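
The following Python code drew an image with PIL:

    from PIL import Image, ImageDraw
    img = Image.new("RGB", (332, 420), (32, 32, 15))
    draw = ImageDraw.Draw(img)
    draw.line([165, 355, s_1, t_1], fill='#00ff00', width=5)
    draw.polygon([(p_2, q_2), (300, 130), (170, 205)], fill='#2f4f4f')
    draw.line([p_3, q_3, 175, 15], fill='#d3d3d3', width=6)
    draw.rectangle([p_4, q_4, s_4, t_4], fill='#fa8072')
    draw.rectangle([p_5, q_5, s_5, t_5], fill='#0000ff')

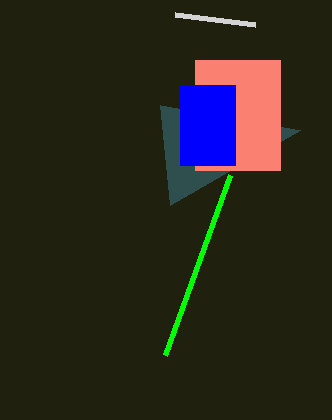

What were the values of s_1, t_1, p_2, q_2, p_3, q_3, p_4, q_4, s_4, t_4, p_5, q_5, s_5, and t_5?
s_1 = 230
t_1 = 175
p_2 = 160
q_2 = 105
p_3 = 255
q_3 = 25
p_4 = 195
q_4 = 60
s_4 = 280
t_4 = 170
p_5 = 180
q_5 = 85
s_5 = 235
t_5 = 165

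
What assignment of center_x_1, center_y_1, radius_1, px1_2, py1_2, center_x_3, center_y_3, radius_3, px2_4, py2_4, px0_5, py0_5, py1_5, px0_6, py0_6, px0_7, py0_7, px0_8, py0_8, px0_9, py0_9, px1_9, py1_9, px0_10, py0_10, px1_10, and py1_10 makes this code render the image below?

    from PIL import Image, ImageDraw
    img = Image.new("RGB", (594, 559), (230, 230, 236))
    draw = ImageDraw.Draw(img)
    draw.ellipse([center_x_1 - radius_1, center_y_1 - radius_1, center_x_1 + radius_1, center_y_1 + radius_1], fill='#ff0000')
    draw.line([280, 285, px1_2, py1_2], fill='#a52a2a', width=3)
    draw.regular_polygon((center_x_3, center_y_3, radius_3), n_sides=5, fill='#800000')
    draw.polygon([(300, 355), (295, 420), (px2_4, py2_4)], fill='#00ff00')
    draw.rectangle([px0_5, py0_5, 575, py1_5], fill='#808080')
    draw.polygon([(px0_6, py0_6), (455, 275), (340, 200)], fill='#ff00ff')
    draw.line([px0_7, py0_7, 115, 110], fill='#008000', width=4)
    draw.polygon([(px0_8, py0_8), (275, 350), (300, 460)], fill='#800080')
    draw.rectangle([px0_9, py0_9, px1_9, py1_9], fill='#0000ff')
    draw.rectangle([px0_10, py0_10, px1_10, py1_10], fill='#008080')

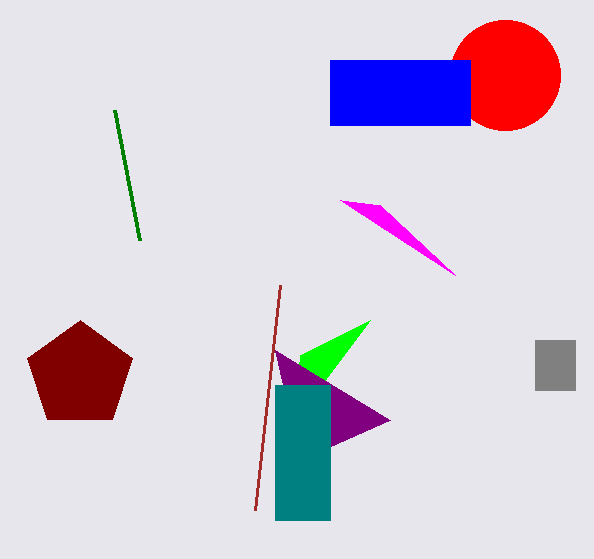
center_x_1 = 505, center_y_1 = 75, radius_1 = 55, px1_2 = 255, py1_2 = 510, center_x_3 = 80, center_y_3 = 375, radius_3 = 55, px2_4 = 370, py2_4 = 320, px0_5 = 535, py0_5 = 340, py1_5 = 390, px0_6 = 380, py0_6 = 205, px0_7 = 140, py0_7 = 240, px0_8 = 390, py0_8 = 420, px0_9 = 330, py0_9 = 60, px1_9 = 470, py1_9 = 125, px0_10 = 275, py0_10 = 385, px1_10 = 330, py1_10 = 520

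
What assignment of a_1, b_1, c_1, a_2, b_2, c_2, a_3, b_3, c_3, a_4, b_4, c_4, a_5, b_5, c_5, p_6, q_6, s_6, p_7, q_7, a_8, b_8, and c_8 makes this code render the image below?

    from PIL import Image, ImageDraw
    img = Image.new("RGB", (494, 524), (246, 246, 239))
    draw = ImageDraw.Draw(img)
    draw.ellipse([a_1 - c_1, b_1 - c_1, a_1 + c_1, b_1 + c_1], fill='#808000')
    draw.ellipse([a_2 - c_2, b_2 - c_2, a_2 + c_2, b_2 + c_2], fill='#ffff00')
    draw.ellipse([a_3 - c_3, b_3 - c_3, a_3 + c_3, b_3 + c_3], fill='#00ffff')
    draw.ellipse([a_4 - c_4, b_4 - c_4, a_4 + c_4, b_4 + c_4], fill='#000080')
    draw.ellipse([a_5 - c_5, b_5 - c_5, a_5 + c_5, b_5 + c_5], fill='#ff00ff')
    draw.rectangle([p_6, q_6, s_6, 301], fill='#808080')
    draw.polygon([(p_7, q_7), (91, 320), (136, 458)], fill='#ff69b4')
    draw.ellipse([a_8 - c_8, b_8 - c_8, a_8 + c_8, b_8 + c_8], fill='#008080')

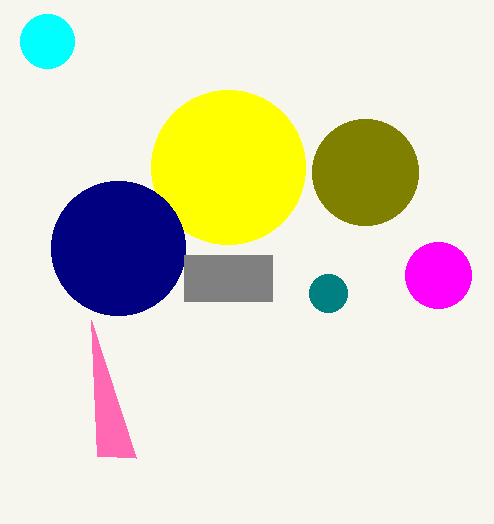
a_1 = 365; b_1 = 172; c_1 = 53; a_2 = 228; b_2 = 167; c_2 = 77; a_3 = 47; b_3 = 41; c_3 = 27; a_4 = 118; b_4 = 248; c_4 = 67; a_5 = 438; b_5 = 275; c_5 = 33; p_6 = 184; q_6 = 255; s_6 = 272; p_7 = 97; q_7 = 456; a_8 = 328; b_8 = 293; c_8 = 19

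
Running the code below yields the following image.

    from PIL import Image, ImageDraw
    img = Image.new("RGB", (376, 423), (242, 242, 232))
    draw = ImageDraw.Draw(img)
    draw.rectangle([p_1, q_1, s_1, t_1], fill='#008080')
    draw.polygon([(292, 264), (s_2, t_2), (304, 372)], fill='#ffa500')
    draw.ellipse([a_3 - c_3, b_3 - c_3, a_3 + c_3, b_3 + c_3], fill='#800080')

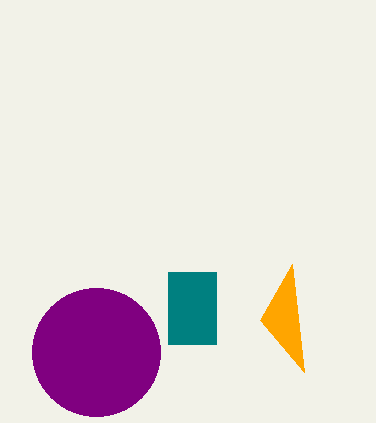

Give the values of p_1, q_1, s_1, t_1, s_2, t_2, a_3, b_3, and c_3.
p_1 = 168
q_1 = 272
s_1 = 216
t_1 = 344
s_2 = 260
t_2 = 320
a_3 = 96
b_3 = 352
c_3 = 64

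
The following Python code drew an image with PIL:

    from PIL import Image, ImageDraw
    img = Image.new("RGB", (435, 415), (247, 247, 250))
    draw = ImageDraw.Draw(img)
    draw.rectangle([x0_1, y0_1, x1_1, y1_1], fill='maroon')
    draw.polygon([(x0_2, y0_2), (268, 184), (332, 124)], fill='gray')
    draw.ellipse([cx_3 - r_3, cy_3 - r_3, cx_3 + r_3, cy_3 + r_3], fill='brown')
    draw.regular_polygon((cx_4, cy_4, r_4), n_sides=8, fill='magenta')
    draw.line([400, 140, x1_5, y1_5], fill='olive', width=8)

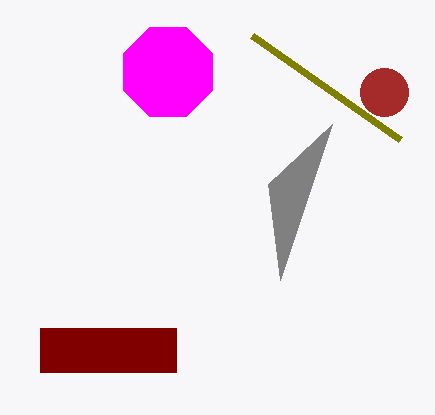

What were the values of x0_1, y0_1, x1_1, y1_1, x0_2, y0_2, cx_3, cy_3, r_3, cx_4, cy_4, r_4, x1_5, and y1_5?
x0_1 = 40, y0_1 = 328, x1_1 = 176, y1_1 = 372, x0_2 = 280, y0_2 = 280, cx_3 = 384, cy_3 = 92, r_3 = 24, cx_4 = 168, cy_4 = 72, r_4 = 48, x1_5 = 252, y1_5 = 36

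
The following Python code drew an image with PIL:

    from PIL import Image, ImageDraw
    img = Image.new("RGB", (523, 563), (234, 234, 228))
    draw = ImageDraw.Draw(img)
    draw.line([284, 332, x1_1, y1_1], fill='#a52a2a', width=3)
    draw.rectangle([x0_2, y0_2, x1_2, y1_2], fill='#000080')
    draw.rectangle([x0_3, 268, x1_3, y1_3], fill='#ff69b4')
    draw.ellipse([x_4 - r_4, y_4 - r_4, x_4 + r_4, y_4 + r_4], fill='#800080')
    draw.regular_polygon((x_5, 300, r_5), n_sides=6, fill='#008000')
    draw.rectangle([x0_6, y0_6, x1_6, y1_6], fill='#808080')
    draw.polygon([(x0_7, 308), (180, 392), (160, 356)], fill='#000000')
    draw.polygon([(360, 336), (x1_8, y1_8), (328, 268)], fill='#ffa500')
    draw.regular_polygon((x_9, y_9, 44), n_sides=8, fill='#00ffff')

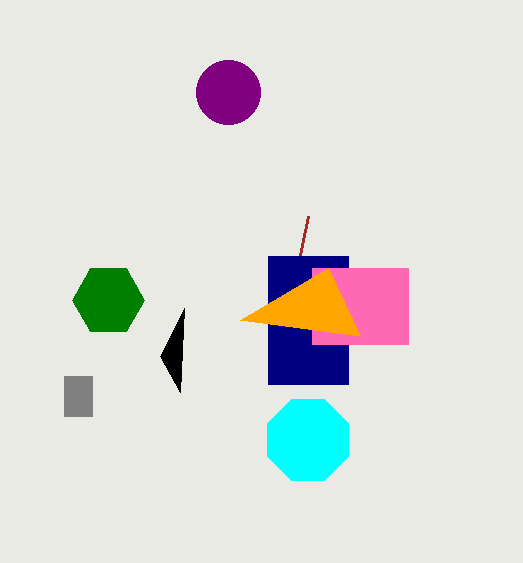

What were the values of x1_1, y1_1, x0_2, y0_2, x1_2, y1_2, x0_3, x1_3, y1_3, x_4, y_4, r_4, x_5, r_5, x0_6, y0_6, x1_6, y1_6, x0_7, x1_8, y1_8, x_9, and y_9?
x1_1 = 308
y1_1 = 216
x0_2 = 268
y0_2 = 256
x1_2 = 348
y1_2 = 384
x0_3 = 312
x1_3 = 408
y1_3 = 344
x_4 = 228
y_4 = 92
r_4 = 32
x_5 = 108
r_5 = 36
x0_6 = 64
y0_6 = 376
x1_6 = 92
y1_6 = 416
x0_7 = 184
x1_8 = 240
y1_8 = 320
x_9 = 308
y_9 = 440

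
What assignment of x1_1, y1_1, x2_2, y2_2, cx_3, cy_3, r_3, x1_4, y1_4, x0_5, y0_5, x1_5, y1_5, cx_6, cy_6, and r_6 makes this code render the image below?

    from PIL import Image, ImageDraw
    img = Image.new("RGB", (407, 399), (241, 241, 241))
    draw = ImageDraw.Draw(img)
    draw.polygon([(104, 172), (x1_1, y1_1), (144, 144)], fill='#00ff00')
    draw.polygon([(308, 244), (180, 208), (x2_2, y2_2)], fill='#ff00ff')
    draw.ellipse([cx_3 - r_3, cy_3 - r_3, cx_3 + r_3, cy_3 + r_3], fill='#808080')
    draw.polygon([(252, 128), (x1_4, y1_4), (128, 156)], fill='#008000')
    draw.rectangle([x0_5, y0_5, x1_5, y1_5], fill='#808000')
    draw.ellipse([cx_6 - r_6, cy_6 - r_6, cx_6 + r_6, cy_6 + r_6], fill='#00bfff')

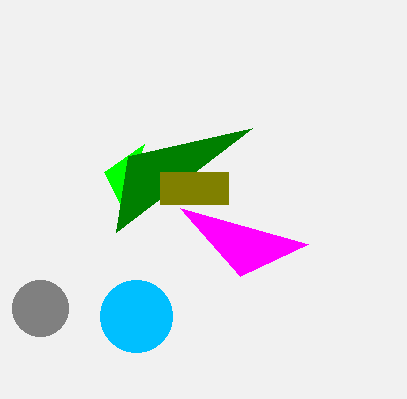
x1_1 = 120
y1_1 = 204
x2_2 = 240
y2_2 = 276
cx_3 = 40
cy_3 = 308
r_3 = 28
x1_4 = 116
y1_4 = 232
x0_5 = 160
y0_5 = 172
x1_5 = 228
y1_5 = 204
cx_6 = 136
cy_6 = 316
r_6 = 36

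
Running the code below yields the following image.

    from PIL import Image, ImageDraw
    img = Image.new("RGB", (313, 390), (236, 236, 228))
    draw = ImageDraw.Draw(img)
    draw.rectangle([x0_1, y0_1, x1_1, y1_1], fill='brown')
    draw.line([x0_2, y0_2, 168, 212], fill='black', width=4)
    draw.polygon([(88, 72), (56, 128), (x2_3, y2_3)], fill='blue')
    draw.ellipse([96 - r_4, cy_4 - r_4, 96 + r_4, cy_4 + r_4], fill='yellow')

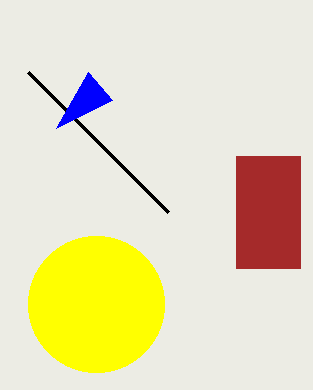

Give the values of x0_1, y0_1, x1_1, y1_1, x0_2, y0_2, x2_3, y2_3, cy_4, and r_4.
x0_1 = 236; y0_1 = 156; x1_1 = 300; y1_1 = 268; x0_2 = 28; y0_2 = 72; x2_3 = 112; y2_3 = 100; cy_4 = 304; r_4 = 68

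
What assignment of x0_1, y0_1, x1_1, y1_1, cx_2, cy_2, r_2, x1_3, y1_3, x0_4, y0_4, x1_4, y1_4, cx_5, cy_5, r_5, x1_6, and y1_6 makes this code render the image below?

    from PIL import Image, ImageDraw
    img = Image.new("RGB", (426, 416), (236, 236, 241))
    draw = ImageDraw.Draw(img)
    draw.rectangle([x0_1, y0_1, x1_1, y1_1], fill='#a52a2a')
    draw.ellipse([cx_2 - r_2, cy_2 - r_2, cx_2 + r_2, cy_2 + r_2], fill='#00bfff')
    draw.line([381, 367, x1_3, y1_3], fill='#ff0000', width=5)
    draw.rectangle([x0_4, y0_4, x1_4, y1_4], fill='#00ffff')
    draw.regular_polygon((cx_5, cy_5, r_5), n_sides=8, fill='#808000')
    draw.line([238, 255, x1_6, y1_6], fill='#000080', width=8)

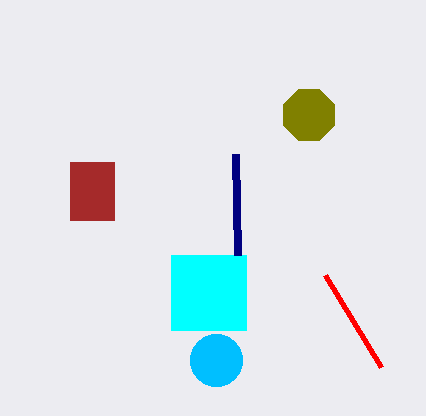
x0_1 = 70, y0_1 = 162, x1_1 = 114, y1_1 = 220, cx_2 = 216, cy_2 = 360, r_2 = 26, x1_3 = 325, y1_3 = 275, x0_4 = 171, y0_4 = 255, x1_4 = 246, y1_4 = 330, cx_5 = 309, cy_5 = 115, r_5 = 28, x1_6 = 236, y1_6 = 154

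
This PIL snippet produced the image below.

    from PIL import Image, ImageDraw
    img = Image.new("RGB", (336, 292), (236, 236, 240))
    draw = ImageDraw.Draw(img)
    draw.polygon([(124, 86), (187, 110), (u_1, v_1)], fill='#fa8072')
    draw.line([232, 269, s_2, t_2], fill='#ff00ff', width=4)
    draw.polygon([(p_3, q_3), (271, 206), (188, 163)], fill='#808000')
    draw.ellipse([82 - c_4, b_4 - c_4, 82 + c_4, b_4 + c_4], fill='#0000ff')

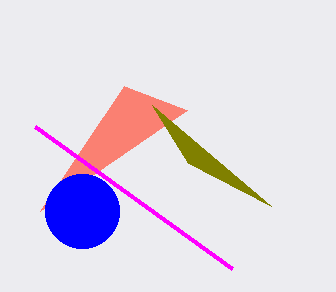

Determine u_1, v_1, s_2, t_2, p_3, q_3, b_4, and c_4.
u_1 = 40, v_1 = 211, s_2 = 35, t_2 = 127, p_3 = 152, q_3 = 105, b_4 = 211, c_4 = 37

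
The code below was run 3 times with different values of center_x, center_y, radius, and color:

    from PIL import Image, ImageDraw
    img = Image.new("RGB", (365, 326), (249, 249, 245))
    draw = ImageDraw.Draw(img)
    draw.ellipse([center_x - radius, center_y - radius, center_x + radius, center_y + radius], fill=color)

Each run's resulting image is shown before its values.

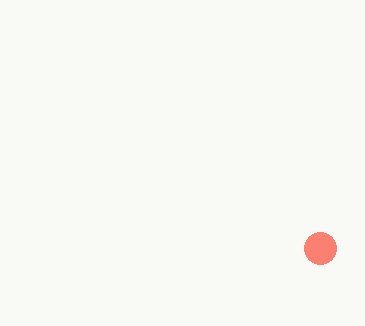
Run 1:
center_x = 320
center_y = 248
radius = 16
color = 'salmon'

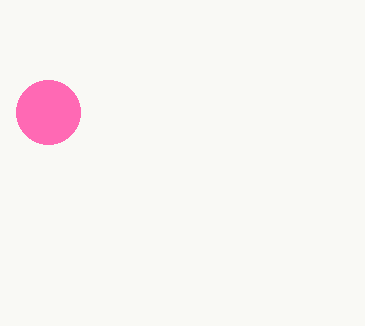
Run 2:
center_x = 48, center_y = 112, radius = 32, color = 'hotpink'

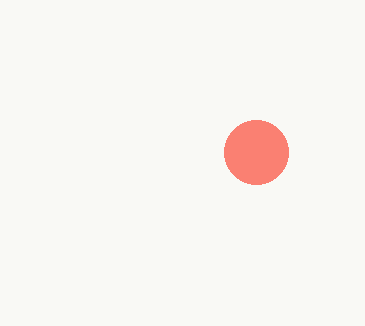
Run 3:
center_x = 256; center_y = 152; radius = 32; color = 'salmon'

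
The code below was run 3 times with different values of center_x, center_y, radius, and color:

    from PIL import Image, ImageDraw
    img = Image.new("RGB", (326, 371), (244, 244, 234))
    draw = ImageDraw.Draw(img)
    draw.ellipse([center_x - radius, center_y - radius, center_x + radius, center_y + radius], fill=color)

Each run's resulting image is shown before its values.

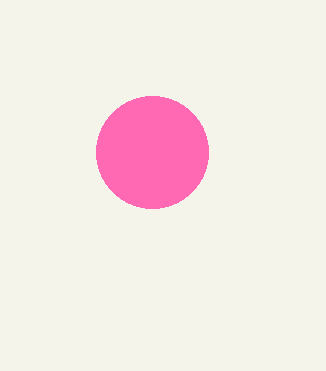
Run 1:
center_x = 152, center_y = 152, radius = 56, color = 'hotpink'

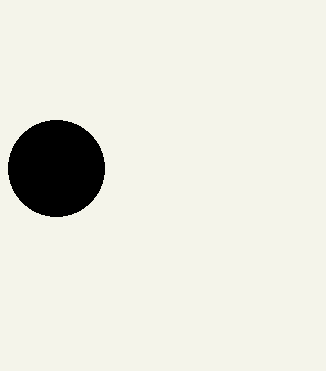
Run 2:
center_x = 56; center_y = 168; radius = 48; color = 'black'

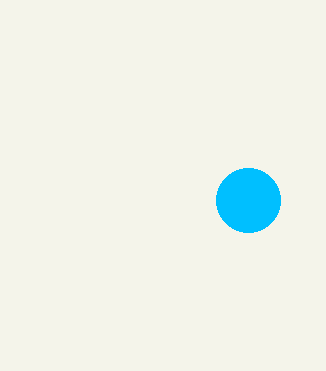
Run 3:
center_x = 248
center_y = 200
radius = 32
color = 'deepskyblue'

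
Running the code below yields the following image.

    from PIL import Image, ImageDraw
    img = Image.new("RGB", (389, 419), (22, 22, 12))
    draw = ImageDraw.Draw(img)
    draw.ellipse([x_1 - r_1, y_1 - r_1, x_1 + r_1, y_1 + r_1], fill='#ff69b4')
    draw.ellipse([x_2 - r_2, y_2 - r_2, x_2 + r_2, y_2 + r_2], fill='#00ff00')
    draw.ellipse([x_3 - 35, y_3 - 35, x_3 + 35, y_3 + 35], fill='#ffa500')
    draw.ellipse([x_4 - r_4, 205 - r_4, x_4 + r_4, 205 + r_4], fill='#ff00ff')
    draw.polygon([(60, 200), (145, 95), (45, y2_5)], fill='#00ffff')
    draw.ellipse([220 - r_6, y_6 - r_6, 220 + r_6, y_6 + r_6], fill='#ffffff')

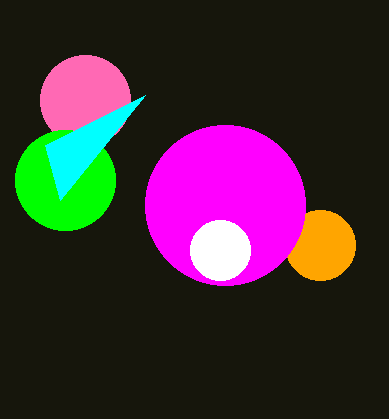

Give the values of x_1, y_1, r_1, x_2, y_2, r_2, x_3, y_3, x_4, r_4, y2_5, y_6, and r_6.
x_1 = 85
y_1 = 100
r_1 = 45
x_2 = 65
y_2 = 180
r_2 = 50
x_3 = 320
y_3 = 245
x_4 = 225
r_4 = 80
y2_5 = 145
y_6 = 250
r_6 = 30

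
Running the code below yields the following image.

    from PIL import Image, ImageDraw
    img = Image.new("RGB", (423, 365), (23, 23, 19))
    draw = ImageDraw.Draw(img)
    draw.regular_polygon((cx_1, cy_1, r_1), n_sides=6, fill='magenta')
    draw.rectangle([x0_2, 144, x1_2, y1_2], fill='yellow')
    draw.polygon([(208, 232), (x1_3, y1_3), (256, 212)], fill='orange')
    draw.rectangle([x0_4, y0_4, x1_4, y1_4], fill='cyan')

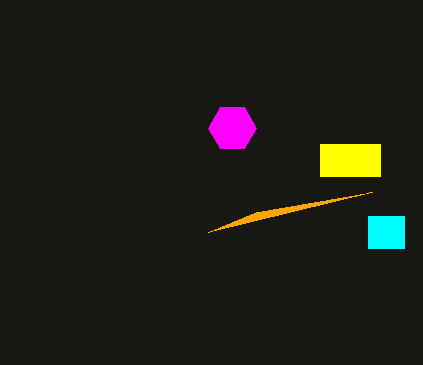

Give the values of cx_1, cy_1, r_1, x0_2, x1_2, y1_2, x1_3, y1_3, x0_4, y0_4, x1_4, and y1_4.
cx_1 = 232
cy_1 = 128
r_1 = 24
x0_2 = 320
x1_2 = 380
y1_2 = 176
x1_3 = 372
y1_3 = 192
x0_4 = 368
y0_4 = 216
x1_4 = 404
y1_4 = 248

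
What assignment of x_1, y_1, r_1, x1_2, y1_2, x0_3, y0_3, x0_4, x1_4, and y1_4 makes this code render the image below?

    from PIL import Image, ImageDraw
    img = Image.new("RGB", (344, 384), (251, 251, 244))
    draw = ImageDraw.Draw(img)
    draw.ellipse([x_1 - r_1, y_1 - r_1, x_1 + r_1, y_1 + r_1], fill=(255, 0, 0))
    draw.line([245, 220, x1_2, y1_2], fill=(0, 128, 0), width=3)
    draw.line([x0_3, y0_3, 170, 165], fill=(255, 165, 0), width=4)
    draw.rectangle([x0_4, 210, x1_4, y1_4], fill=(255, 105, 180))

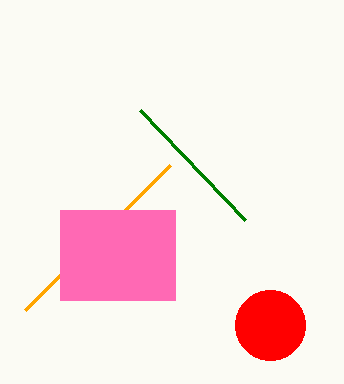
x_1 = 270
y_1 = 325
r_1 = 35
x1_2 = 140
y1_2 = 110
x0_3 = 25
y0_3 = 310
x0_4 = 60
x1_4 = 175
y1_4 = 300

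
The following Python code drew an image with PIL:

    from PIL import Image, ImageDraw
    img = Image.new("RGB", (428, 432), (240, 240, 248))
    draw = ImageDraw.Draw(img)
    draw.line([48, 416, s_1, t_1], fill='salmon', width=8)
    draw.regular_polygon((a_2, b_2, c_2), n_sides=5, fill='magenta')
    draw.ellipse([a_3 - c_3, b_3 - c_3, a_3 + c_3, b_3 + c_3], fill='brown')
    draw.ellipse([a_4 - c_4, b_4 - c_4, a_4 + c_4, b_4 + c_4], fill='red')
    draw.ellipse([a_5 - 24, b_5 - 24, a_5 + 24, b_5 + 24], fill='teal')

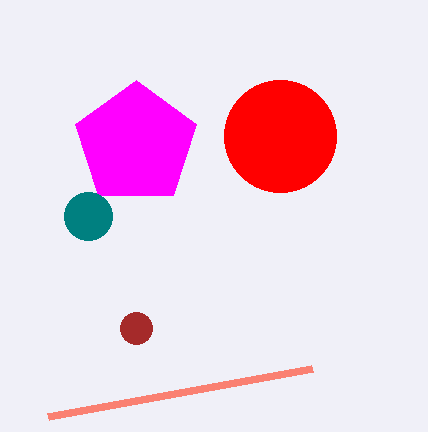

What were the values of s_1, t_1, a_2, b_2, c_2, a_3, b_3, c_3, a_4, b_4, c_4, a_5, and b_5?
s_1 = 312, t_1 = 368, a_2 = 136, b_2 = 144, c_2 = 64, a_3 = 136, b_3 = 328, c_3 = 16, a_4 = 280, b_4 = 136, c_4 = 56, a_5 = 88, b_5 = 216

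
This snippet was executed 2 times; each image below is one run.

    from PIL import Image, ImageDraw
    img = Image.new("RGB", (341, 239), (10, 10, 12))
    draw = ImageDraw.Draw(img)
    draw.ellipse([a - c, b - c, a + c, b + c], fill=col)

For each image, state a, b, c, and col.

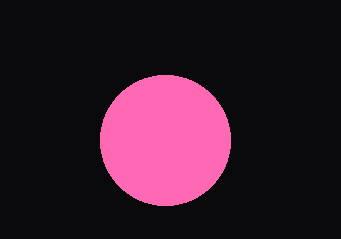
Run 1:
a = 165; b = 140; c = 65; col = 'hotpink'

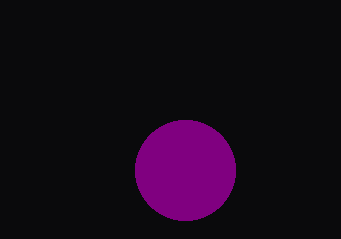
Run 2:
a = 185
b = 170
c = 50
col = 'purple'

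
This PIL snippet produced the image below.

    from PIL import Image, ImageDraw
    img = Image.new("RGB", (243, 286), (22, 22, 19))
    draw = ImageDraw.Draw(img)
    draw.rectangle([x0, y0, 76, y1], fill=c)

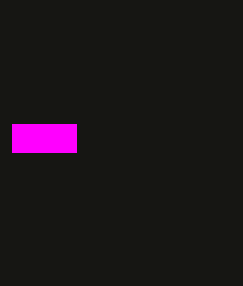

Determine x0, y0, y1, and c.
x0 = 12
y0 = 124
y1 = 152
c = 'magenta'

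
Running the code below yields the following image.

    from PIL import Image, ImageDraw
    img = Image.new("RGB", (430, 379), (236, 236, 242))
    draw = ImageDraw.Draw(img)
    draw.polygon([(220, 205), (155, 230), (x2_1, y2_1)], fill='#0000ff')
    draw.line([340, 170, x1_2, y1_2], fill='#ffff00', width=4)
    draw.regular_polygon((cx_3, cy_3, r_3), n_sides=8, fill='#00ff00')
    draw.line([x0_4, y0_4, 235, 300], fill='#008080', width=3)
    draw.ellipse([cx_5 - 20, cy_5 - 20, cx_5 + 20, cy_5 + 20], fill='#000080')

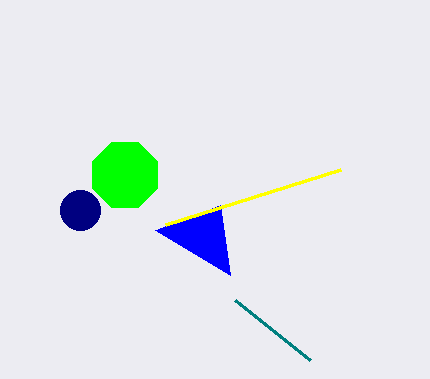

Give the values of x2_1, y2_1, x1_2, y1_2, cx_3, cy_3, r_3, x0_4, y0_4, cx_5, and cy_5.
x2_1 = 230; y2_1 = 275; x1_2 = 165; y1_2 = 225; cx_3 = 125; cy_3 = 175; r_3 = 35; x0_4 = 310; y0_4 = 360; cx_5 = 80; cy_5 = 210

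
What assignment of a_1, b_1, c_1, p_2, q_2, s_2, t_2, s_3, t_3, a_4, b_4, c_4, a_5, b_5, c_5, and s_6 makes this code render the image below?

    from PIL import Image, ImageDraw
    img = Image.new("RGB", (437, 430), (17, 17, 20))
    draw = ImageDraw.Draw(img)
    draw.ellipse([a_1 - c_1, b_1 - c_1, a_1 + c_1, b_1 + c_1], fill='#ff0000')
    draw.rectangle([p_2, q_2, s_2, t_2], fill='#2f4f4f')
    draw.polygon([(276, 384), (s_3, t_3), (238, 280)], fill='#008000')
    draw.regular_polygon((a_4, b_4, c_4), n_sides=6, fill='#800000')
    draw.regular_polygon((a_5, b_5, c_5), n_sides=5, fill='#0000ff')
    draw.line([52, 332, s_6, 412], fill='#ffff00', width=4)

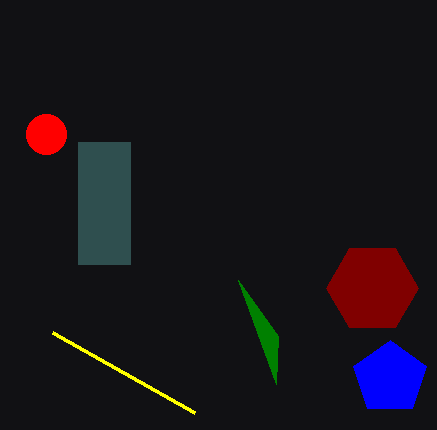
a_1 = 46, b_1 = 134, c_1 = 20, p_2 = 78, q_2 = 142, s_2 = 130, t_2 = 264, s_3 = 278, t_3 = 336, a_4 = 372, b_4 = 288, c_4 = 46, a_5 = 390, b_5 = 378, c_5 = 38, s_6 = 194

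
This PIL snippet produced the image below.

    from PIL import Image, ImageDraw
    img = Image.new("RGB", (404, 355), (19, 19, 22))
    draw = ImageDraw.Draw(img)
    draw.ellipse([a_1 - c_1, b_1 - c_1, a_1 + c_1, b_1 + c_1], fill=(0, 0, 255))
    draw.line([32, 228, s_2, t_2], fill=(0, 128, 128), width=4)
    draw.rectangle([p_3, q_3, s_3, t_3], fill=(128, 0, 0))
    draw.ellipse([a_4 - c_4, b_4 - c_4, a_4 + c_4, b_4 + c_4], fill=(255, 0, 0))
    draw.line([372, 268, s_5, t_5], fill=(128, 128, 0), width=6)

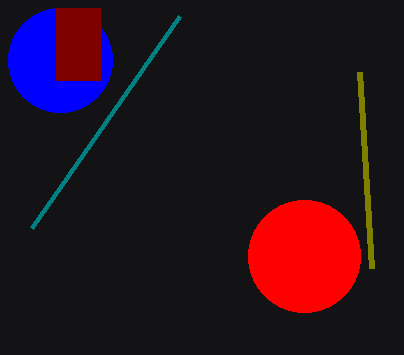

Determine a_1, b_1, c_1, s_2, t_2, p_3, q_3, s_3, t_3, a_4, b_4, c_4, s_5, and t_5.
a_1 = 60; b_1 = 60; c_1 = 52; s_2 = 180; t_2 = 16; p_3 = 56; q_3 = 8; s_3 = 100; t_3 = 80; a_4 = 304; b_4 = 256; c_4 = 56; s_5 = 360; t_5 = 72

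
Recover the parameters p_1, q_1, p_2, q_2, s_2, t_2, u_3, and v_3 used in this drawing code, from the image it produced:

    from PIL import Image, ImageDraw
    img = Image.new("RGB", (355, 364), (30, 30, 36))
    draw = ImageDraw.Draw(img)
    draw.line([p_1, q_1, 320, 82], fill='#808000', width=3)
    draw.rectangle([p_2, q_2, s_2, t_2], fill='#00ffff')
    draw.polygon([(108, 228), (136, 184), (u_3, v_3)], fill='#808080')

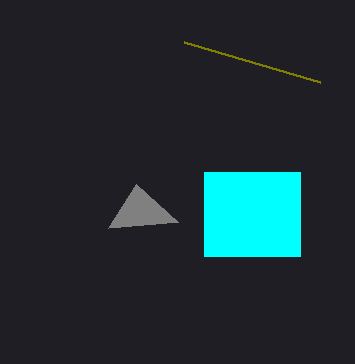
p_1 = 184
q_1 = 42
p_2 = 204
q_2 = 172
s_2 = 300
t_2 = 256
u_3 = 178
v_3 = 222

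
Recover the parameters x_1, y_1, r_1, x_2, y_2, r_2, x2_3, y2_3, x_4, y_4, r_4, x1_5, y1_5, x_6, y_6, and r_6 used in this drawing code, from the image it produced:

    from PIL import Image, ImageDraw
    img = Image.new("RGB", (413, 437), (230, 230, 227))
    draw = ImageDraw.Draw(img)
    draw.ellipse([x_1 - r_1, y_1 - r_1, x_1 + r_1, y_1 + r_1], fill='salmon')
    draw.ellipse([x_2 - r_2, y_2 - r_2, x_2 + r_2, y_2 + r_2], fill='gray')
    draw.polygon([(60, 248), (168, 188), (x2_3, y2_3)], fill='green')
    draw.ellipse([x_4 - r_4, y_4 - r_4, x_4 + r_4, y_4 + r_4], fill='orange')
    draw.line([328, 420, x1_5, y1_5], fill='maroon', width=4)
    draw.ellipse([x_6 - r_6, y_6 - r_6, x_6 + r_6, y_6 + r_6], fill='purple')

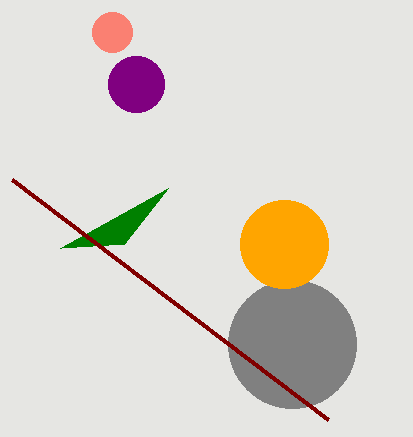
x_1 = 112; y_1 = 32; r_1 = 20; x_2 = 292; y_2 = 344; r_2 = 64; x2_3 = 124; y2_3 = 244; x_4 = 284; y_4 = 244; r_4 = 44; x1_5 = 12; y1_5 = 180; x_6 = 136; y_6 = 84; r_6 = 28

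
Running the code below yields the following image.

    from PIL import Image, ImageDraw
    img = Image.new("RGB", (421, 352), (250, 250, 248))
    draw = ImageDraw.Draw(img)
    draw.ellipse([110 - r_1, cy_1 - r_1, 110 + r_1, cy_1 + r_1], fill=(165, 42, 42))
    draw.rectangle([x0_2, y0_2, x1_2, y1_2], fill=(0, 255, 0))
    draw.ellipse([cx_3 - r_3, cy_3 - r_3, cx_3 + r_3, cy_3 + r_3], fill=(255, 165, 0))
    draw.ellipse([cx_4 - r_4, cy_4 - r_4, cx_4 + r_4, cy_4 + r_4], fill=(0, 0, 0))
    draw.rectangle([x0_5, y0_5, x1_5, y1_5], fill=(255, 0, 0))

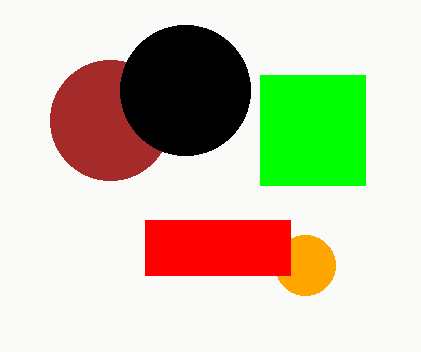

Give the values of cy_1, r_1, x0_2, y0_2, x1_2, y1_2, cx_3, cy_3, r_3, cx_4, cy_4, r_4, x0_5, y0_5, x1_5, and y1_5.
cy_1 = 120, r_1 = 60, x0_2 = 260, y0_2 = 75, x1_2 = 365, y1_2 = 185, cx_3 = 305, cy_3 = 265, r_3 = 30, cx_4 = 185, cy_4 = 90, r_4 = 65, x0_5 = 145, y0_5 = 220, x1_5 = 290, y1_5 = 275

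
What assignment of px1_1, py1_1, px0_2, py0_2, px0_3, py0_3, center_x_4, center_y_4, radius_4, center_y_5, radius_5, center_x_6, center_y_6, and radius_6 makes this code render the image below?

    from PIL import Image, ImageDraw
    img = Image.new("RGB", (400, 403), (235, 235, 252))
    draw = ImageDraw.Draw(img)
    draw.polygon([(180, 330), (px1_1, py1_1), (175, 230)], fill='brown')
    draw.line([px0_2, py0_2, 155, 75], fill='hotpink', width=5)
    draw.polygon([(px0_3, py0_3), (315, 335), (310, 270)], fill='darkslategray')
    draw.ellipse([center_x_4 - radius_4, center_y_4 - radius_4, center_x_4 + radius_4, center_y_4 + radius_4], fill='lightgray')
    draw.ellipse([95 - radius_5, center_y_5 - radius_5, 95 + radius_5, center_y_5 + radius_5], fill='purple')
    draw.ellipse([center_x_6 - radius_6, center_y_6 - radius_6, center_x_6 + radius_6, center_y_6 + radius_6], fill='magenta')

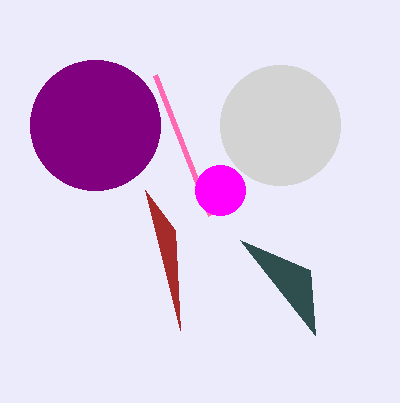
px1_1 = 145; py1_1 = 190; px0_2 = 210; py0_2 = 215; px0_3 = 240; py0_3 = 240; center_x_4 = 280; center_y_4 = 125; radius_4 = 60; center_y_5 = 125; radius_5 = 65; center_x_6 = 220; center_y_6 = 190; radius_6 = 25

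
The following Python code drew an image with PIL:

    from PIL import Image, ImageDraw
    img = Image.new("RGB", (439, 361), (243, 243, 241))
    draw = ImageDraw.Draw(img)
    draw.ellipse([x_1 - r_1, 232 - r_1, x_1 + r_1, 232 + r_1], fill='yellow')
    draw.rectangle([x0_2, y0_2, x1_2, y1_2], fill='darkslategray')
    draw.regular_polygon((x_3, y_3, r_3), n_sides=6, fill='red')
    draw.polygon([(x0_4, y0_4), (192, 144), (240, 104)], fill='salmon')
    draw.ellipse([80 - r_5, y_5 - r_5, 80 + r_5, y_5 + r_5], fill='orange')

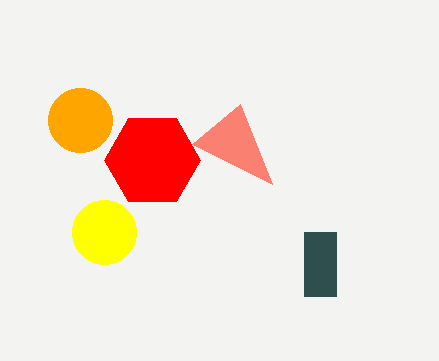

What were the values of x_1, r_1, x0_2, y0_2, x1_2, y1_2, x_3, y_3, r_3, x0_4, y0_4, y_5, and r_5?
x_1 = 104, r_1 = 32, x0_2 = 304, y0_2 = 232, x1_2 = 336, y1_2 = 296, x_3 = 152, y_3 = 160, r_3 = 48, x0_4 = 272, y0_4 = 184, y_5 = 120, r_5 = 32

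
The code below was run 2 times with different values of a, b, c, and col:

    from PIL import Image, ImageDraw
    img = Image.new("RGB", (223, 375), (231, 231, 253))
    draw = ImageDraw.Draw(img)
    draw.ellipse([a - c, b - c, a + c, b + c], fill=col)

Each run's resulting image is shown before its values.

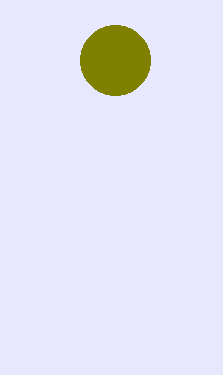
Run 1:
a = 115; b = 60; c = 35; col = 'olive'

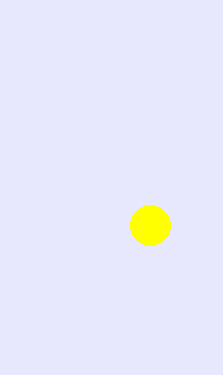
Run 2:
a = 150, b = 225, c = 20, col = 'yellow'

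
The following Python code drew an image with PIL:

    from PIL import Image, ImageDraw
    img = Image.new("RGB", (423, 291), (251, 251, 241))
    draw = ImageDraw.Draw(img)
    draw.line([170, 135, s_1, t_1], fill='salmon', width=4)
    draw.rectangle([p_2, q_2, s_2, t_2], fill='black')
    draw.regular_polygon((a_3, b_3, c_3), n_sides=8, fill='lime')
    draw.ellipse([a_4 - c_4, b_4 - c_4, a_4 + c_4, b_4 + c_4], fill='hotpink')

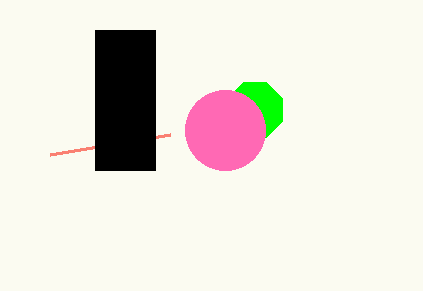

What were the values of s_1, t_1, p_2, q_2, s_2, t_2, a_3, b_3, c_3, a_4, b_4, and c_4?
s_1 = 50, t_1 = 155, p_2 = 95, q_2 = 30, s_2 = 155, t_2 = 170, a_3 = 255, b_3 = 110, c_3 = 30, a_4 = 225, b_4 = 130, c_4 = 40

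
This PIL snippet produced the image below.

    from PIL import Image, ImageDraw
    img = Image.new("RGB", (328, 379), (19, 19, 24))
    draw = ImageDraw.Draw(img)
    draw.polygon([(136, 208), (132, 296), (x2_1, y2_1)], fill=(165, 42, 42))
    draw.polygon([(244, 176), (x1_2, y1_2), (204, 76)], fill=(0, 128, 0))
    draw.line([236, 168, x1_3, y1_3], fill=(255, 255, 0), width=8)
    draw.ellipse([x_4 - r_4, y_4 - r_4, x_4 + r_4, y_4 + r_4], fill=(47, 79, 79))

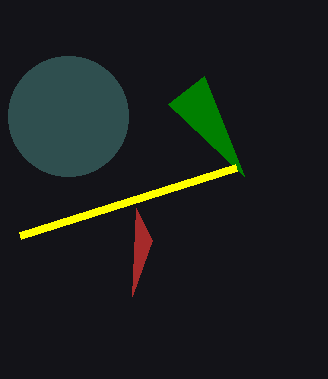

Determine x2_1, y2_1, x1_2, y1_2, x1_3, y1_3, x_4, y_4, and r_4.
x2_1 = 152
y2_1 = 240
x1_2 = 168
y1_2 = 104
x1_3 = 20
y1_3 = 236
x_4 = 68
y_4 = 116
r_4 = 60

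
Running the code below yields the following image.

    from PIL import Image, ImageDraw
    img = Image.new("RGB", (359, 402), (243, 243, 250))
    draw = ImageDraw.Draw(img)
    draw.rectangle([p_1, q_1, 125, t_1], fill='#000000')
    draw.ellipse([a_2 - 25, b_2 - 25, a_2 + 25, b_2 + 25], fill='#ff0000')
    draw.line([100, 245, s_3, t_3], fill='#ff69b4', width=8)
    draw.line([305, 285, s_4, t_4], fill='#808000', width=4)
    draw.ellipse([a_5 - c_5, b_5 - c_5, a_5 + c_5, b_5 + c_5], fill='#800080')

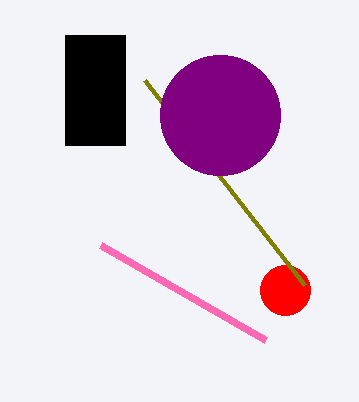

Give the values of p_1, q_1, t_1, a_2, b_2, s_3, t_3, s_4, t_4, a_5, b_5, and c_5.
p_1 = 65
q_1 = 35
t_1 = 145
a_2 = 285
b_2 = 290
s_3 = 265
t_3 = 340
s_4 = 145
t_4 = 80
a_5 = 220
b_5 = 115
c_5 = 60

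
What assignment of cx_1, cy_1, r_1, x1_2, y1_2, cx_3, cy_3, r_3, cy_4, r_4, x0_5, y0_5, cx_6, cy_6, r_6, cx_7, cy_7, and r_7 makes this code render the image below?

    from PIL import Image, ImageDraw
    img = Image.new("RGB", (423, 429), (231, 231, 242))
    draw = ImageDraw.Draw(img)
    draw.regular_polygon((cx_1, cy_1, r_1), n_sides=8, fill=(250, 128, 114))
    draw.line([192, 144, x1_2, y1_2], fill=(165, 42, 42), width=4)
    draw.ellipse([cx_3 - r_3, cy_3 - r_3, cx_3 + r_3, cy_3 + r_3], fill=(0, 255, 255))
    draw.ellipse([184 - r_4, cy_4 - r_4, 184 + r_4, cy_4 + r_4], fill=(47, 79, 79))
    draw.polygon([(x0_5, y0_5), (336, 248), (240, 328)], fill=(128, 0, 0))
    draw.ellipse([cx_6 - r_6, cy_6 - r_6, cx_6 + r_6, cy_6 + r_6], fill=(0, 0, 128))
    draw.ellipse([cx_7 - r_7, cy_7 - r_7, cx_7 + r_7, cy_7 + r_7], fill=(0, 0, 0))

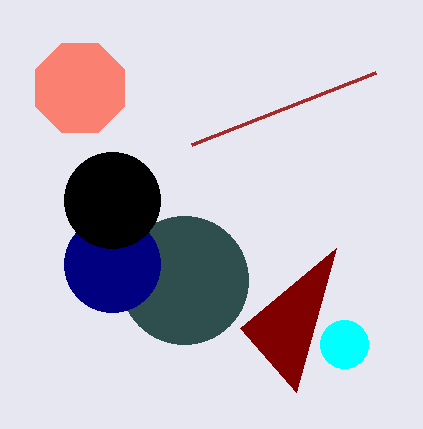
cx_1 = 80
cy_1 = 88
r_1 = 48
x1_2 = 376
y1_2 = 72
cx_3 = 344
cy_3 = 344
r_3 = 24
cy_4 = 280
r_4 = 64
x0_5 = 296
y0_5 = 392
cx_6 = 112
cy_6 = 264
r_6 = 48
cx_7 = 112
cy_7 = 200
r_7 = 48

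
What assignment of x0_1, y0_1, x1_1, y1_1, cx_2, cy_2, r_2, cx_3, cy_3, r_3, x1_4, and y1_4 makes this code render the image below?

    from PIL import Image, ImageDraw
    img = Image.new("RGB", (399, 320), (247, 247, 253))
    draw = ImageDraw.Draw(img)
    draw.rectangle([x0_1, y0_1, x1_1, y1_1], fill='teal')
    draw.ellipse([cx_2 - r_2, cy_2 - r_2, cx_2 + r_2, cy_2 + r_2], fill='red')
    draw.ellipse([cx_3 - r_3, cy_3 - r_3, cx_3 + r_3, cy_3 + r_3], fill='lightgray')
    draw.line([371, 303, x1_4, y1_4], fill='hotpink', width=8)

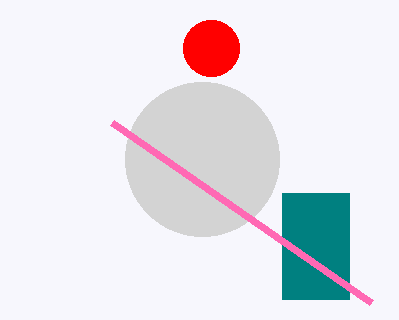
x0_1 = 282, y0_1 = 193, x1_1 = 349, y1_1 = 299, cx_2 = 211, cy_2 = 48, r_2 = 28, cx_3 = 202, cy_3 = 159, r_3 = 77, x1_4 = 112, y1_4 = 123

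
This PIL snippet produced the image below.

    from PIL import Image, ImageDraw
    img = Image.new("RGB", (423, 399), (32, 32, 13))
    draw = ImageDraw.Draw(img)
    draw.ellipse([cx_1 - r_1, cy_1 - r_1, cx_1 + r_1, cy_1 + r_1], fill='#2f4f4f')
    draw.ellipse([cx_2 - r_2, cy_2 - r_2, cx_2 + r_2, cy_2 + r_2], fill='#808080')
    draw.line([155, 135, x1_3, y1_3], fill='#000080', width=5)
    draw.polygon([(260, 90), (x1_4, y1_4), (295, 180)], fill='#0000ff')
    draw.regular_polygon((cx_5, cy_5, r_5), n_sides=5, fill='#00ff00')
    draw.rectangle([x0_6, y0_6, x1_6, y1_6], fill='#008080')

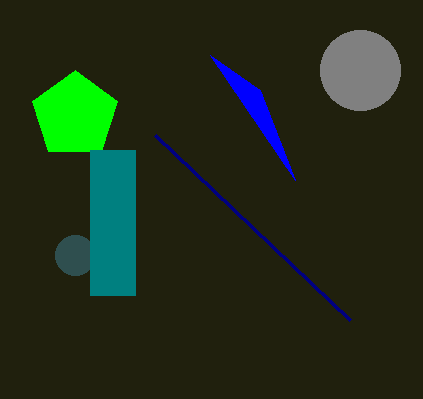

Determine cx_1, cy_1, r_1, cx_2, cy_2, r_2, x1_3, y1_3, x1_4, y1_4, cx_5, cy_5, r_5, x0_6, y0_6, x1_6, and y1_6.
cx_1 = 75; cy_1 = 255; r_1 = 20; cx_2 = 360; cy_2 = 70; r_2 = 40; x1_3 = 350; y1_3 = 320; x1_4 = 210; y1_4 = 55; cx_5 = 75; cy_5 = 115; r_5 = 45; x0_6 = 90; y0_6 = 150; x1_6 = 135; y1_6 = 295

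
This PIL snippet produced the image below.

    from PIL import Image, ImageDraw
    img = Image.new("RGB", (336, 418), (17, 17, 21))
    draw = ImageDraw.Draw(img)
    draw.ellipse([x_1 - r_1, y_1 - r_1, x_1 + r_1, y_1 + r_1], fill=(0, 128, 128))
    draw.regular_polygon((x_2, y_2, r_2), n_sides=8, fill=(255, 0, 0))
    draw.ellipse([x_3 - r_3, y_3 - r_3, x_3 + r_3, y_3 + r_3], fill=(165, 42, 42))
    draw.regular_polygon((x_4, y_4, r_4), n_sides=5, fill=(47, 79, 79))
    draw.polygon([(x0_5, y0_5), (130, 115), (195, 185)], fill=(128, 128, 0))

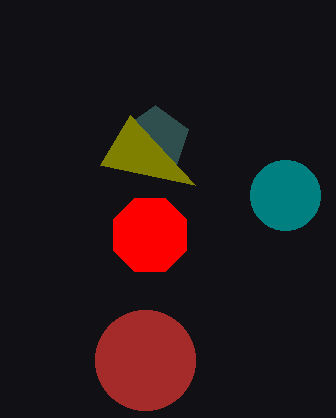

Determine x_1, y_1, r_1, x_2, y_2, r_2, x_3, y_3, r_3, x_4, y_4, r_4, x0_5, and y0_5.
x_1 = 285, y_1 = 195, r_1 = 35, x_2 = 150, y_2 = 235, r_2 = 40, x_3 = 145, y_3 = 360, r_3 = 50, x_4 = 155, y_4 = 140, r_4 = 35, x0_5 = 100, y0_5 = 165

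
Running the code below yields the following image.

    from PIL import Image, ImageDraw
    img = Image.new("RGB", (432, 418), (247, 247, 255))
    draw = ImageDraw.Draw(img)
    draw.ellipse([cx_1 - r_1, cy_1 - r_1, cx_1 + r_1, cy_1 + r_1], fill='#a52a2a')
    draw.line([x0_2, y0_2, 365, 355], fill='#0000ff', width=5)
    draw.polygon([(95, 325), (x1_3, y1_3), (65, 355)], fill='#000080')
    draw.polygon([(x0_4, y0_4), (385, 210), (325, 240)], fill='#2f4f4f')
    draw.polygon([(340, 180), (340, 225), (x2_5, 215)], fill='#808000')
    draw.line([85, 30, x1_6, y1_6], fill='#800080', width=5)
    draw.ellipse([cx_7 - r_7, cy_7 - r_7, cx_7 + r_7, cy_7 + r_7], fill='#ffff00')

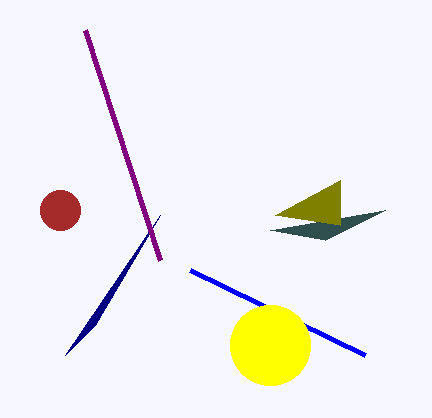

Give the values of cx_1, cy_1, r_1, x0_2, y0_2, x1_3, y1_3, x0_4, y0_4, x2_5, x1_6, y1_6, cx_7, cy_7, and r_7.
cx_1 = 60
cy_1 = 210
r_1 = 20
x0_2 = 190
y0_2 = 270
x1_3 = 160
y1_3 = 215
x0_4 = 270
y0_4 = 230
x2_5 = 275
x1_6 = 160
y1_6 = 260
cx_7 = 270
cy_7 = 345
r_7 = 40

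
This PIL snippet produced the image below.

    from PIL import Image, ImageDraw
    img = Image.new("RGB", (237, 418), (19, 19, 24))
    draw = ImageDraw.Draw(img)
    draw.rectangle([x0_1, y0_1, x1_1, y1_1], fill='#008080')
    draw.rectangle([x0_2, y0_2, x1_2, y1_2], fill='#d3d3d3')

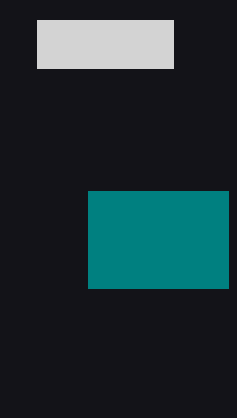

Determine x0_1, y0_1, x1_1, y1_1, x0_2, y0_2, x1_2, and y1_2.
x0_1 = 88; y0_1 = 191; x1_1 = 228; y1_1 = 288; x0_2 = 37; y0_2 = 20; x1_2 = 173; y1_2 = 68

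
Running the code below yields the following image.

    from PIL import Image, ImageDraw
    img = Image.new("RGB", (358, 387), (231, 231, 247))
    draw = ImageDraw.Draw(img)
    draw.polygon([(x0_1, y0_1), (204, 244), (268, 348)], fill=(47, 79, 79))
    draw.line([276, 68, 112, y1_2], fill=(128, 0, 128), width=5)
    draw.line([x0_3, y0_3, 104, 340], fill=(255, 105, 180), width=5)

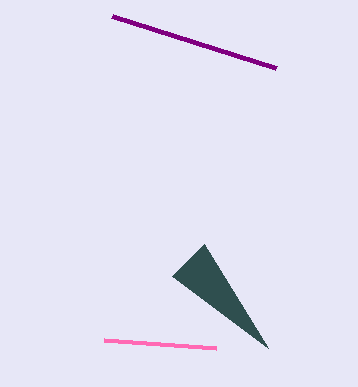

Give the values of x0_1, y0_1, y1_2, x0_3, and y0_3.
x0_1 = 172, y0_1 = 276, y1_2 = 16, x0_3 = 216, y0_3 = 348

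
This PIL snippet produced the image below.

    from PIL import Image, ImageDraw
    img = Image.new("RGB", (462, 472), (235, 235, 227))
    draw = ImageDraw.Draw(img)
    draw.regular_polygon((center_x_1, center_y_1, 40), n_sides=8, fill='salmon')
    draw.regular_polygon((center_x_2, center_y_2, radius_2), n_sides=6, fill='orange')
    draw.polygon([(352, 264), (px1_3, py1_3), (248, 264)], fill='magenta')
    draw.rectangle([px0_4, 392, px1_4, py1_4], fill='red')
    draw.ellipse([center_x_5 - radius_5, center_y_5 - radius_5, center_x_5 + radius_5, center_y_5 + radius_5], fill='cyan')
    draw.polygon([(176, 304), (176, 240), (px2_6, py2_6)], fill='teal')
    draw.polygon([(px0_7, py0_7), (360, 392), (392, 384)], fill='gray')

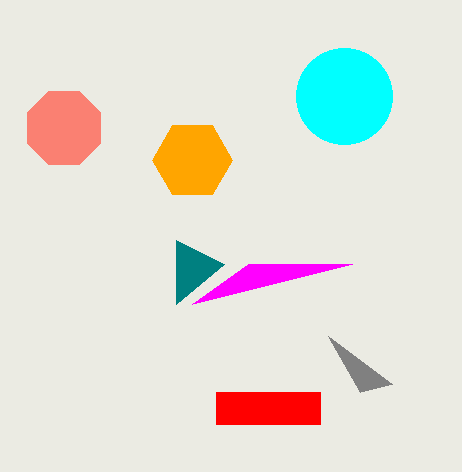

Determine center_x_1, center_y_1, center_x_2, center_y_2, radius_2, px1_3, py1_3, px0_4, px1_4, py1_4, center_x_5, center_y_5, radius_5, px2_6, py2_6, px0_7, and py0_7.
center_x_1 = 64
center_y_1 = 128
center_x_2 = 192
center_y_2 = 160
radius_2 = 40
px1_3 = 192
py1_3 = 304
px0_4 = 216
px1_4 = 320
py1_4 = 424
center_x_5 = 344
center_y_5 = 96
radius_5 = 48
px2_6 = 224
py2_6 = 264
px0_7 = 328
py0_7 = 336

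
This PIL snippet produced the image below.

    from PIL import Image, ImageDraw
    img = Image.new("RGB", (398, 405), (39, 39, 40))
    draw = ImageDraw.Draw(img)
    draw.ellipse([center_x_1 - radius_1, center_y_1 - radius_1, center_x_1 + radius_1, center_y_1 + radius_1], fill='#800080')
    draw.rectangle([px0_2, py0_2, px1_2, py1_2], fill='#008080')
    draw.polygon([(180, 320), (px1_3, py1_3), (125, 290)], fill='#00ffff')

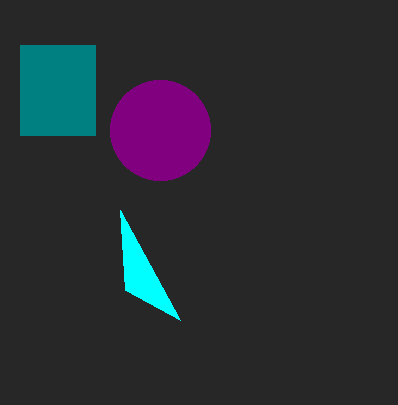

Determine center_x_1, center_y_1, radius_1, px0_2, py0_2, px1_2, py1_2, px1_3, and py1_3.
center_x_1 = 160; center_y_1 = 130; radius_1 = 50; px0_2 = 20; py0_2 = 45; px1_2 = 95; py1_2 = 135; px1_3 = 120; py1_3 = 210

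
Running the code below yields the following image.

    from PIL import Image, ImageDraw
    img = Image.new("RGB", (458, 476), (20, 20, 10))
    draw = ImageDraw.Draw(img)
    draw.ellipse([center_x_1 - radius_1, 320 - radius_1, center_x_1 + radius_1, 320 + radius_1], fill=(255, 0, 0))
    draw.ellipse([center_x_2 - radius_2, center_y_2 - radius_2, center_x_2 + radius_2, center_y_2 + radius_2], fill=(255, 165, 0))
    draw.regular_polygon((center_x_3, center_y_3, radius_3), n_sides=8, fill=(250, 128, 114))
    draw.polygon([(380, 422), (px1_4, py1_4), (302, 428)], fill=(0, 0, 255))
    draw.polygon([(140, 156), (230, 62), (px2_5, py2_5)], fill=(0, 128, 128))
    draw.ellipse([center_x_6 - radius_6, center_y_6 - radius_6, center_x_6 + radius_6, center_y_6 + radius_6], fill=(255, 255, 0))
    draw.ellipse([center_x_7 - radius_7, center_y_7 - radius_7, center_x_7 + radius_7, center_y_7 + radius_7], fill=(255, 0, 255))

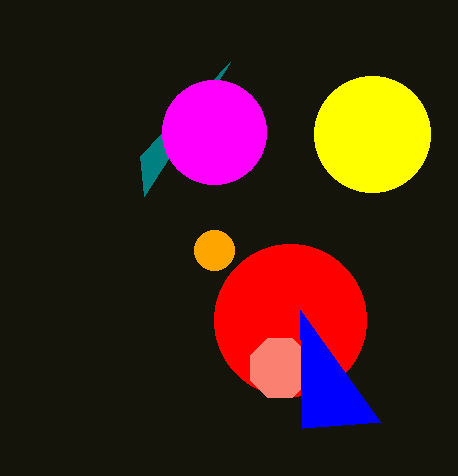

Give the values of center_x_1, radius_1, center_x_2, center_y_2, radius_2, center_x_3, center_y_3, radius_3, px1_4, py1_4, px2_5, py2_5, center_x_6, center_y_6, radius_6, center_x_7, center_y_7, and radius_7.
center_x_1 = 290
radius_1 = 76
center_x_2 = 214
center_y_2 = 250
radius_2 = 20
center_x_3 = 280
center_y_3 = 368
radius_3 = 32
px1_4 = 300
py1_4 = 310
px2_5 = 144
py2_5 = 196
center_x_6 = 372
center_y_6 = 134
radius_6 = 58
center_x_7 = 214
center_y_7 = 132
radius_7 = 52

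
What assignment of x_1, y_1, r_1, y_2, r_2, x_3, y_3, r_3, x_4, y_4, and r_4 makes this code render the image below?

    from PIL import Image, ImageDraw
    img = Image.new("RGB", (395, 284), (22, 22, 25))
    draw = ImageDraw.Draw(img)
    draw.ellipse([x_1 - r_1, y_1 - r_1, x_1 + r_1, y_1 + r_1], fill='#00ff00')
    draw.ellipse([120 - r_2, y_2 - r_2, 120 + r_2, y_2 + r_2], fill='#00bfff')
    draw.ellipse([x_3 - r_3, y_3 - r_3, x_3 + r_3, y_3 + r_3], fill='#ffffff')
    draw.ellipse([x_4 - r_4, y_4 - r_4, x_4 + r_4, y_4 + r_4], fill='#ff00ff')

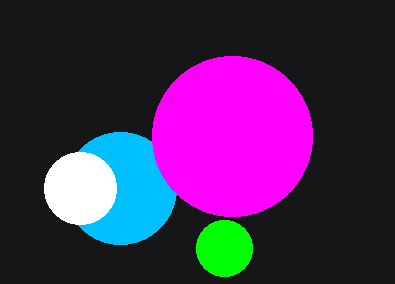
x_1 = 224, y_1 = 248, r_1 = 28, y_2 = 188, r_2 = 56, x_3 = 80, y_3 = 188, r_3 = 36, x_4 = 232, y_4 = 136, r_4 = 80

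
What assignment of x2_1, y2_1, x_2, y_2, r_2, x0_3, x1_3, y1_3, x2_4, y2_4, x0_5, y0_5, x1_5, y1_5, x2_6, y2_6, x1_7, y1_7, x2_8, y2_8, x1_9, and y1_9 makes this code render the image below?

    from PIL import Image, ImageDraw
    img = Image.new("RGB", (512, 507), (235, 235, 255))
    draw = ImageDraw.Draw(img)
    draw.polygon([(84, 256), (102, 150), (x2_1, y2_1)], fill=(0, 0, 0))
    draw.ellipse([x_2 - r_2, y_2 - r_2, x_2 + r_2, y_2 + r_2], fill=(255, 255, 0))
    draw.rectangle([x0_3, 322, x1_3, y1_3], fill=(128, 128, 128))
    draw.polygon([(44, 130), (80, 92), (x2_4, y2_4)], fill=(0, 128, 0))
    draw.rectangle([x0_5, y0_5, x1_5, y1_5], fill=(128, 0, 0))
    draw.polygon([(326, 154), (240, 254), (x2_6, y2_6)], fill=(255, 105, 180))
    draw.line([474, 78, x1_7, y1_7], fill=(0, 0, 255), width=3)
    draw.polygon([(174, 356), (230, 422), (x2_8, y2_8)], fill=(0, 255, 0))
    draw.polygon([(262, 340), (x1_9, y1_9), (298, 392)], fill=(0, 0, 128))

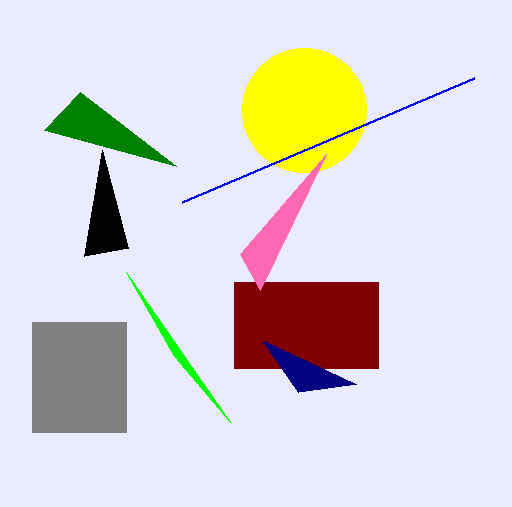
x2_1 = 128
y2_1 = 248
x_2 = 304
y_2 = 110
r_2 = 62
x0_3 = 32
x1_3 = 126
y1_3 = 432
x2_4 = 176
y2_4 = 166
x0_5 = 234
y0_5 = 282
x1_5 = 378
y1_5 = 368
x2_6 = 260
y2_6 = 290
x1_7 = 182
y1_7 = 202
x2_8 = 126
y2_8 = 272
x1_9 = 356
y1_9 = 384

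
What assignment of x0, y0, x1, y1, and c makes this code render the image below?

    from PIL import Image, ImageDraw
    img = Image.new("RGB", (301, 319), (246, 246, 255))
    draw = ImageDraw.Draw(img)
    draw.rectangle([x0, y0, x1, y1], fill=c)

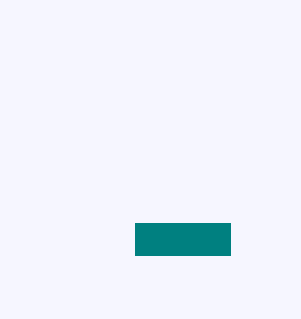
x0 = 135; y0 = 223; x1 = 230; y1 = 255; c = 'teal'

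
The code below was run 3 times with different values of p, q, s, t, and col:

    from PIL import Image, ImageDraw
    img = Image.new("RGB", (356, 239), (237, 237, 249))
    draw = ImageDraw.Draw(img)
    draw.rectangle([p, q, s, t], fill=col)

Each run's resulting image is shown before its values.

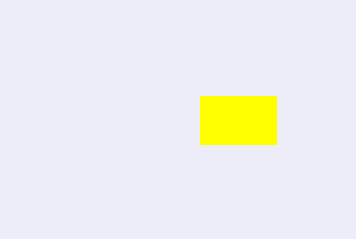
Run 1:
p = 200; q = 96; s = 276; t = 144; col = 'yellow'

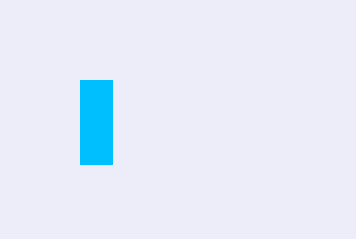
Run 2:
p = 80, q = 80, s = 112, t = 164, col = 'deepskyblue'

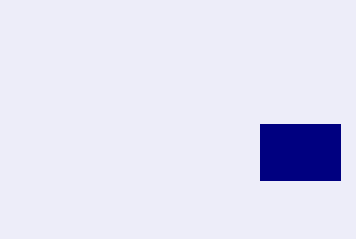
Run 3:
p = 260; q = 124; s = 340; t = 180; col = 'navy'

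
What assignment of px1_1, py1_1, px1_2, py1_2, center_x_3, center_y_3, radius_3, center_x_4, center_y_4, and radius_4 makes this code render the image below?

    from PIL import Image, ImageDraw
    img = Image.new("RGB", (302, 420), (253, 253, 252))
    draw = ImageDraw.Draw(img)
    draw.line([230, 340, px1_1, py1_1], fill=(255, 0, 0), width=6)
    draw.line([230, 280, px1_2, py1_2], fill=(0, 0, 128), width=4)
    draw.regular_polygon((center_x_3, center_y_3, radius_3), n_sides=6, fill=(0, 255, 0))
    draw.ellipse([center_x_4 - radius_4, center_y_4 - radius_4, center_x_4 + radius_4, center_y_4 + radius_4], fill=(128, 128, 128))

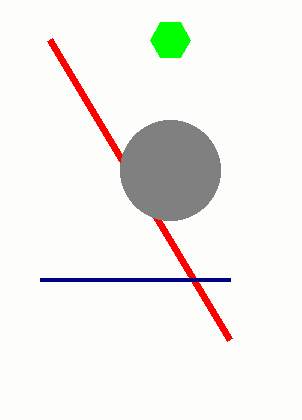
px1_1 = 50; py1_1 = 40; px1_2 = 40; py1_2 = 280; center_x_3 = 170; center_y_3 = 40; radius_3 = 20; center_x_4 = 170; center_y_4 = 170; radius_4 = 50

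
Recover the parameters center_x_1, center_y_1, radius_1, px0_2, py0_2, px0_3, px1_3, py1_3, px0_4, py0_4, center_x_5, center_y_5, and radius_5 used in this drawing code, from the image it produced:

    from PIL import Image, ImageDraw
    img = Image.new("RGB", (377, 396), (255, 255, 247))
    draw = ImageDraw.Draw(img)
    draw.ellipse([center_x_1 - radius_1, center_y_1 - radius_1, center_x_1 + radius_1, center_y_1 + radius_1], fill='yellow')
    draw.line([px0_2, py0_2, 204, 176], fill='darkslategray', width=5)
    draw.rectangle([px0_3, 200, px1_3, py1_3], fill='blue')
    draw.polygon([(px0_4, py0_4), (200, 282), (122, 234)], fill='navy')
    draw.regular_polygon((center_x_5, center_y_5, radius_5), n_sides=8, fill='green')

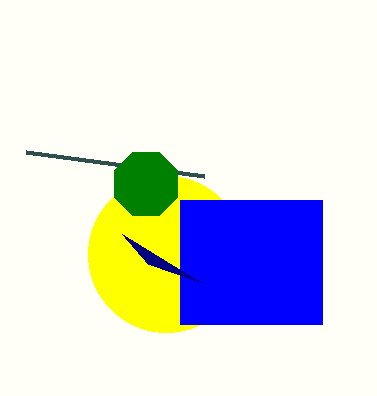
center_x_1 = 166
center_y_1 = 254
radius_1 = 78
px0_2 = 26
py0_2 = 152
px0_3 = 180
px1_3 = 322
py1_3 = 324
px0_4 = 148
py0_4 = 264
center_x_5 = 146
center_y_5 = 184
radius_5 = 34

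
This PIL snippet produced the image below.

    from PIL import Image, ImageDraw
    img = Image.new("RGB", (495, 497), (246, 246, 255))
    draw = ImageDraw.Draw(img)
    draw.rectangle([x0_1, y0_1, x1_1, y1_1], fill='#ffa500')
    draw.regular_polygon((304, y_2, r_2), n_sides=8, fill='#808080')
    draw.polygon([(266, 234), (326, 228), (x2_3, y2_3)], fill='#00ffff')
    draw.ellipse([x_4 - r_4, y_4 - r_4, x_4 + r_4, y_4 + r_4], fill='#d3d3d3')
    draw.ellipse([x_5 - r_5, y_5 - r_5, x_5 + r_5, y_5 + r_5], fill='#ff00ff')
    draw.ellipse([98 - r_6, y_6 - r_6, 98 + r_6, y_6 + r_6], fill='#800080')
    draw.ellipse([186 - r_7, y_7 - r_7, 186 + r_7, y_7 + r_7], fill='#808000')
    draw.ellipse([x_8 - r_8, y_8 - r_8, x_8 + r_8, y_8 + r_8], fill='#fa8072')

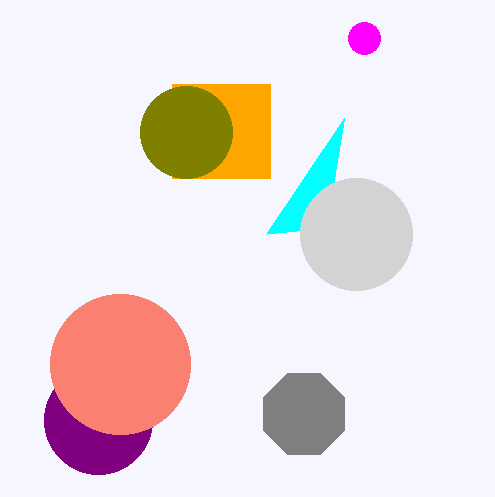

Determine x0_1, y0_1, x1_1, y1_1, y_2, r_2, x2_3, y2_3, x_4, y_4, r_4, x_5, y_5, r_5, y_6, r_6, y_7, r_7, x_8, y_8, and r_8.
x0_1 = 172, y0_1 = 84, x1_1 = 270, y1_1 = 178, y_2 = 414, r_2 = 44, x2_3 = 344, y2_3 = 118, x_4 = 356, y_4 = 234, r_4 = 56, x_5 = 364, y_5 = 38, r_5 = 16, y_6 = 420, r_6 = 54, y_7 = 132, r_7 = 46, x_8 = 120, y_8 = 364, r_8 = 70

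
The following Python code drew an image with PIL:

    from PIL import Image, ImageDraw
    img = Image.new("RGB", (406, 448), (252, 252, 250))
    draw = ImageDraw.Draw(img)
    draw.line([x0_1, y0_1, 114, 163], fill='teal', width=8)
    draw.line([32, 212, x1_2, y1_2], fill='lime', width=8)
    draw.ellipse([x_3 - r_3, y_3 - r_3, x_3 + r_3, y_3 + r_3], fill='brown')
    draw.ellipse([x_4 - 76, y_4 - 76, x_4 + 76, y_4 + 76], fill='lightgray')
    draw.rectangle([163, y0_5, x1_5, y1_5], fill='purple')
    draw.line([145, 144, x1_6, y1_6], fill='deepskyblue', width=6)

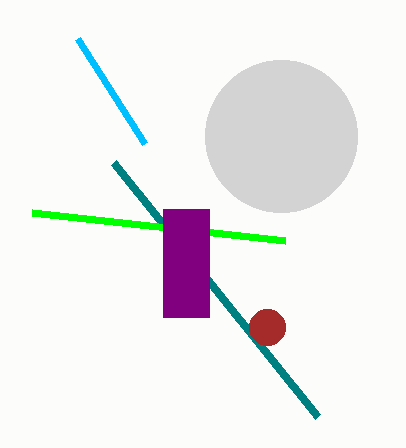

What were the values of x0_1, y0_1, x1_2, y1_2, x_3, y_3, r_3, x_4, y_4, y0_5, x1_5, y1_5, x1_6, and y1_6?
x0_1 = 318
y0_1 = 417
x1_2 = 285
y1_2 = 240
x_3 = 267
y_3 = 327
r_3 = 18
x_4 = 281
y_4 = 136
y0_5 = 209
x1_5 = 209
y1_5 = 317
x1_6 = 78
y1_6 = 39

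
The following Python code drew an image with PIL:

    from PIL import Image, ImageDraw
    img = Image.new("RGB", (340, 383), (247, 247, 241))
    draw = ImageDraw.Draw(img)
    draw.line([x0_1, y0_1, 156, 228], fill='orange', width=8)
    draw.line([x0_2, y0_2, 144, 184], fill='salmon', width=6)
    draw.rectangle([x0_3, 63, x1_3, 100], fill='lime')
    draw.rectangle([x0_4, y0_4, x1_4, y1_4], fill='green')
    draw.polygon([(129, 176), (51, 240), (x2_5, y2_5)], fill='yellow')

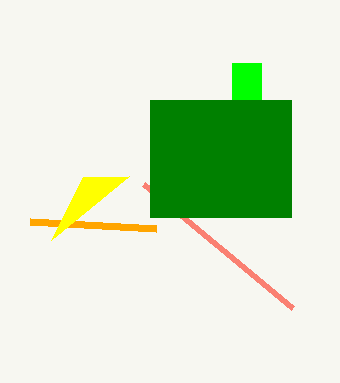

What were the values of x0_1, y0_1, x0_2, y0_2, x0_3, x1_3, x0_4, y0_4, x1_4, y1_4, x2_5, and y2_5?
x0_1 = 30; y0_1 = 221; x0_2 = 293; y0_2 = 308; x0_3 = 232; x1_3 = 261; x0_4 = 150; y0_4 = 100; x1_4 = 291; y1_4 = 217; x2_5 = 83; y2_5 = 177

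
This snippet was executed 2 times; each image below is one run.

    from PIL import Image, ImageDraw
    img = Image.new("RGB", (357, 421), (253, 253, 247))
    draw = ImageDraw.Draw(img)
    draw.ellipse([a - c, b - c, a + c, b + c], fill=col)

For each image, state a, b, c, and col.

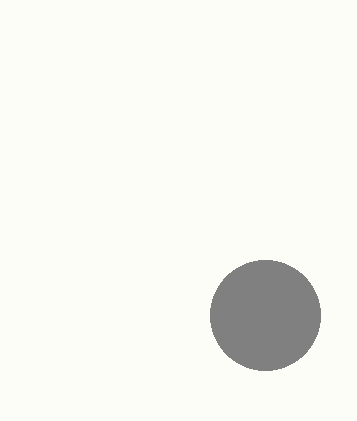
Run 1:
a = 265, b = 315, c = 55, col = 'gray'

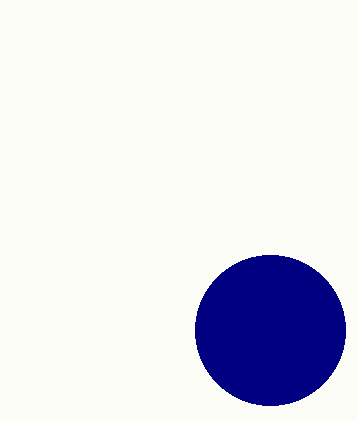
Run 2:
a = 270; b = 330; c = 75; col = 'navy'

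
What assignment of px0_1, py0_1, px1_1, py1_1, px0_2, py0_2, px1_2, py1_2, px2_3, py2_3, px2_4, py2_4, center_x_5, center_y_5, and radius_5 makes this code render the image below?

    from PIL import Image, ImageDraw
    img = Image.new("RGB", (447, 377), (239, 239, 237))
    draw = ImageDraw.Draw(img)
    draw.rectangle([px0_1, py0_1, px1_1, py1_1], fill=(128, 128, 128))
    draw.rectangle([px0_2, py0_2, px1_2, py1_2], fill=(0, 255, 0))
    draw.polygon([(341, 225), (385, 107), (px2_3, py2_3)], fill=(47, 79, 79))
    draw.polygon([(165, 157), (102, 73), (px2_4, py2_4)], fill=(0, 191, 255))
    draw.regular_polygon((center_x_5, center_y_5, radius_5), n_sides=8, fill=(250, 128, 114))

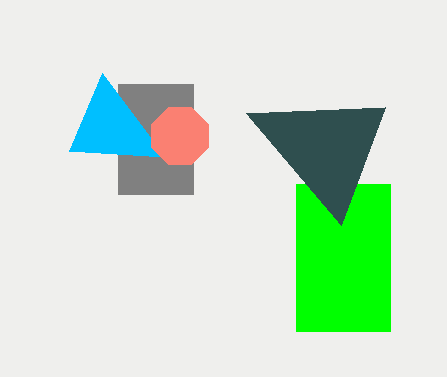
px0_1 = 118, py0_1 = 84, px1_1 = 193, py1_1 = 194, px0_2 = 296, py0_2 = 184, px1_2 = 390, py1_2 = 331, px2_3 = 246, py2_3 = 113, px2_4 = 69, py2_4 = 151, center_x_5 = 180, center_y_5 = 136, radius_5 = 31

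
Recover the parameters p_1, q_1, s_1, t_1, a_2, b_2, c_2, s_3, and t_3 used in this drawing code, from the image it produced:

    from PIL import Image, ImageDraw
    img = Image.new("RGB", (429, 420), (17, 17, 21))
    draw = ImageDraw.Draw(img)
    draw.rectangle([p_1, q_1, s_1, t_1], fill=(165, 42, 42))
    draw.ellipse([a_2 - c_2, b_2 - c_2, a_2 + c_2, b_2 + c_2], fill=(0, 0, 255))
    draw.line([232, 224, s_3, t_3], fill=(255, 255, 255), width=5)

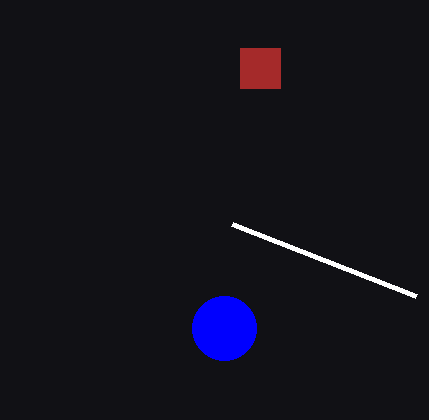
p_1 = 240, q_1 = 48, s_1 = 280, t_1 = 88, a_2 = 224, b_2 = 328, c_2 = 32, s_3 = 416, t_3 = 296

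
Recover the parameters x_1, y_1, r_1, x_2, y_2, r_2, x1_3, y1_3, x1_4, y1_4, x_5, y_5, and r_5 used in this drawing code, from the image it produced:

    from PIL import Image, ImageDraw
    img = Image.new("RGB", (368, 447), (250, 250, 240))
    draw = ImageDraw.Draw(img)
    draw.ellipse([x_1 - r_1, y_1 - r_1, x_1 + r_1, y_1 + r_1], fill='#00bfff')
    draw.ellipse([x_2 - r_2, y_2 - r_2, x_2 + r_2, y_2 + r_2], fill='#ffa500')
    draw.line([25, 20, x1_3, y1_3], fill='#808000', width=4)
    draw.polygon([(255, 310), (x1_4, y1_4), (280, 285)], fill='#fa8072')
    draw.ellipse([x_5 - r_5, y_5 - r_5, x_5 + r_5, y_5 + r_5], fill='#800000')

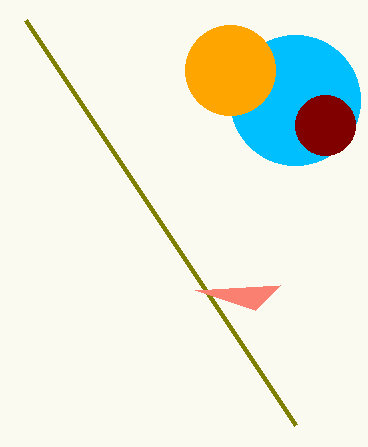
x_1 = 295
y_1 = 100
r_1 = 65
x_2 = 230
y_2 = 70
r_2 = 45
x1_3 = 295
y1_3 = 425
x1_4 = 195
y1_4 = 290
x_5 = 325
y_5 = 125
r_5 = 30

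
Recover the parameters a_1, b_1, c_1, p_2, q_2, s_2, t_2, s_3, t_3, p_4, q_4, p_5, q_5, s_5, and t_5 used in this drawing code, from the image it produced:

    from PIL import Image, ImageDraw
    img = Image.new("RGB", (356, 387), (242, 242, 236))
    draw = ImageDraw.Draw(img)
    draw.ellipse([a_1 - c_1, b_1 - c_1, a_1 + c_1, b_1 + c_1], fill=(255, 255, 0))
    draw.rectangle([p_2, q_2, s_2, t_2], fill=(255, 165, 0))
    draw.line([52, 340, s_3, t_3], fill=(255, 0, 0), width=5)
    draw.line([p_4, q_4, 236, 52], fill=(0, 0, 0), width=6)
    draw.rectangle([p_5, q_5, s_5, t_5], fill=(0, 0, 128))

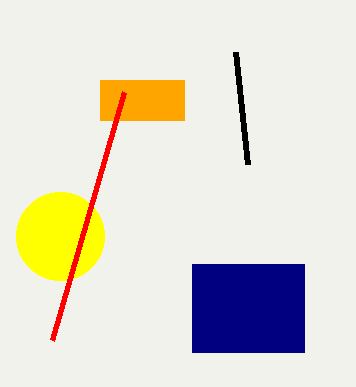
a_1 = 60; b_1 = 236; c_1 = 44; p_2 = 100; q_2 = 80; s_2 = 184; t_2 = 120; s_3 = 124; t_3 = 92; p_4 = 248; q_4 = 164; p_5 = 192; q_5 = 264; s_5 = 304; t_5 = 352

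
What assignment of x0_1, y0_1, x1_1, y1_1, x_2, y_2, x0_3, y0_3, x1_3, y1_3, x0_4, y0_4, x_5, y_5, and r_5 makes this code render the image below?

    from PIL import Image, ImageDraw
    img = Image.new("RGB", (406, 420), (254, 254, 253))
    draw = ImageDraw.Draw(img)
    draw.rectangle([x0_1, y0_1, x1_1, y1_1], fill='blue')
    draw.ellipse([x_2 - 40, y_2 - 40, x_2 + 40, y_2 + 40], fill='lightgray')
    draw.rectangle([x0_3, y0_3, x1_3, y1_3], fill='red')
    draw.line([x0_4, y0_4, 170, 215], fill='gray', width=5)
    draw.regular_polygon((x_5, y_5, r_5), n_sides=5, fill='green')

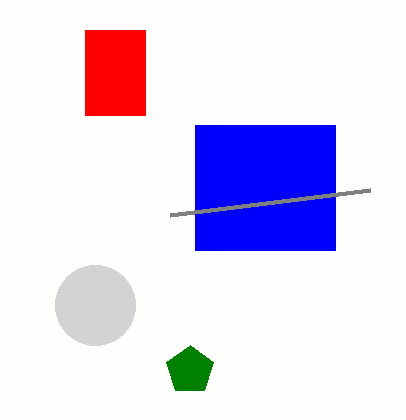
x0_1 = 195, y0_1 = 125, x1_1 = 335, y1_1 = 250, x_2 = 95, y_2 = 305, x0_3 = 85, y0_3 = 30, x1_3 = 145, y1_3 = 115, x0_4 = 370, y0_4 = 190, x_5 = 190, y_5 = 370, r_5 = 25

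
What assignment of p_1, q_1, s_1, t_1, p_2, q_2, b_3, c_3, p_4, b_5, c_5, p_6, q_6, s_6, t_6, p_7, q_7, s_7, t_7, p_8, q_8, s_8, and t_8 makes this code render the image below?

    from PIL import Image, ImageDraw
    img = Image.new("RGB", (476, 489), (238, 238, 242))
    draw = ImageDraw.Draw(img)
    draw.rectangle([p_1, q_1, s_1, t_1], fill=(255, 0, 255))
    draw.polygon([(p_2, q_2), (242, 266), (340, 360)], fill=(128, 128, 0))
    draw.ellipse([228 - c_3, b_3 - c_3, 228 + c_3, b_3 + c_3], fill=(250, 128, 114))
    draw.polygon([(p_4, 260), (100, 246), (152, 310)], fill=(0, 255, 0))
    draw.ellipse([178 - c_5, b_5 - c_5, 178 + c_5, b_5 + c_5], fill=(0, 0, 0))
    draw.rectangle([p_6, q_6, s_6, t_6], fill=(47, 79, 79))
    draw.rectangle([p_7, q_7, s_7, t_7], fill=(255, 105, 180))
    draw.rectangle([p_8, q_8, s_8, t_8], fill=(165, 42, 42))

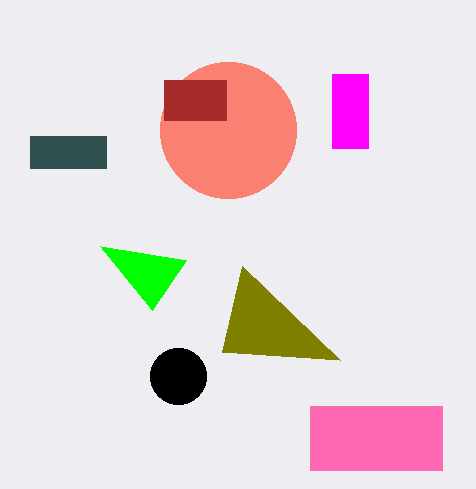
p_1 = 332
q_1 = 74
s_1 = 368
t_1 = 148
p_2 = 222
q_2 = 352
b_3 = 130
c_3 = 68
p_4 = 186
b_5 = 376
c_5 = 28
p_6 = 30
q_6 = 136
s_6 = 106
t_6 = 168
p_7 = 310
q_7 = 406
s_7 = 442
t_7 = 470
p_8 = 164
q_8 = 80
s_8 = 226
t_8 = 120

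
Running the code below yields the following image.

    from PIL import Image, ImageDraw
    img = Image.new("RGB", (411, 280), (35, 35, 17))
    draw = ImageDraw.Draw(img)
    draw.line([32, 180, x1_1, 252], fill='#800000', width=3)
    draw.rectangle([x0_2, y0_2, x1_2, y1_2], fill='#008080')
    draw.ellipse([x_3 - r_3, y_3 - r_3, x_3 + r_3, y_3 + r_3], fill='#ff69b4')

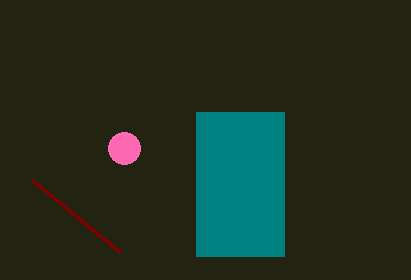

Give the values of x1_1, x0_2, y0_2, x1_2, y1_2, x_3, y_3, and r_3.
x1_1 = 120, x0_2 = 196, y0_2 = 112, x1_2 = 284, y1_2 = 256, x_3 = 124, y_3 = 148, r_3 = 16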